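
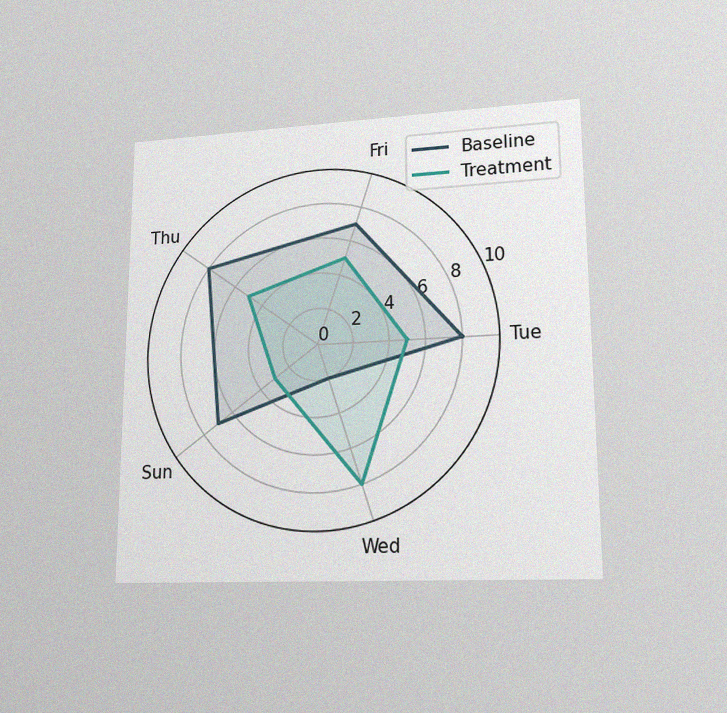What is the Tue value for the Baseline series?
8

The chart is viewed at a slight angle, with some photo noise. On the Tue axis, Baseline reaches 8.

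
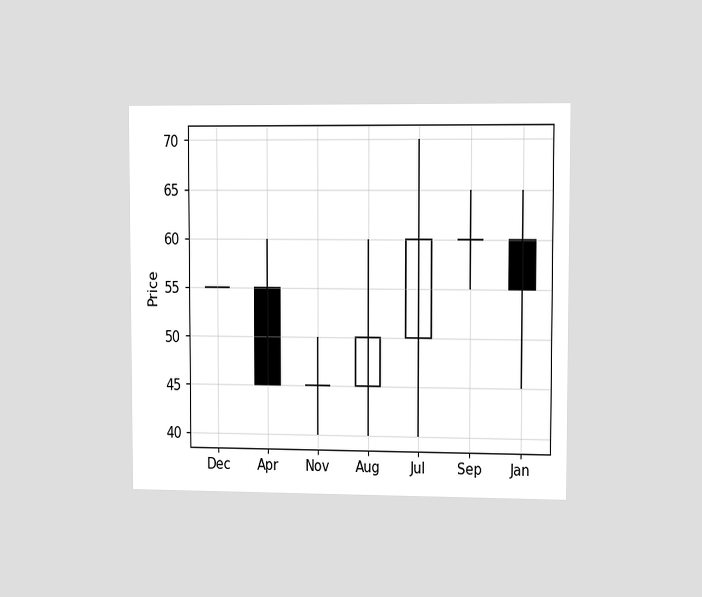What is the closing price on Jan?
The chart is viewed slightly from the right. The Jan candle closes at 55.

55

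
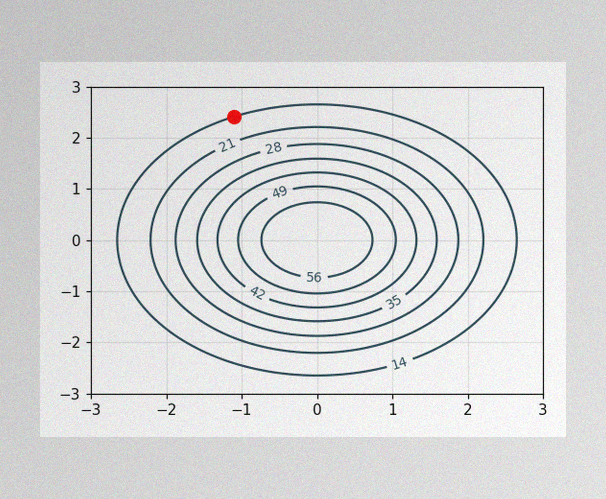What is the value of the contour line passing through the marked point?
14

The image has some photo noise and uneven lighting. The marked point sits on the contour labelled 14.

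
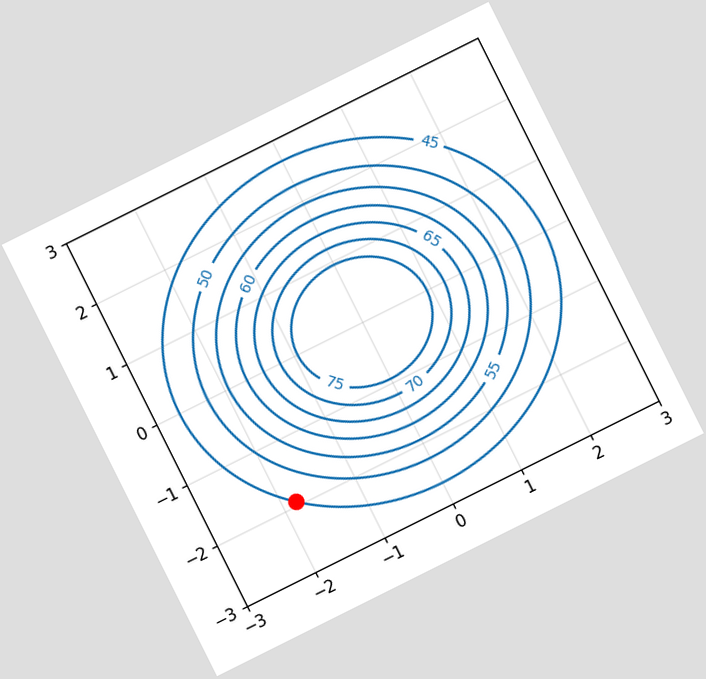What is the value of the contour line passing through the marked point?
The chart is tilted about 27° counter-clockwise. The marked point sits on the contour labelled 45.

45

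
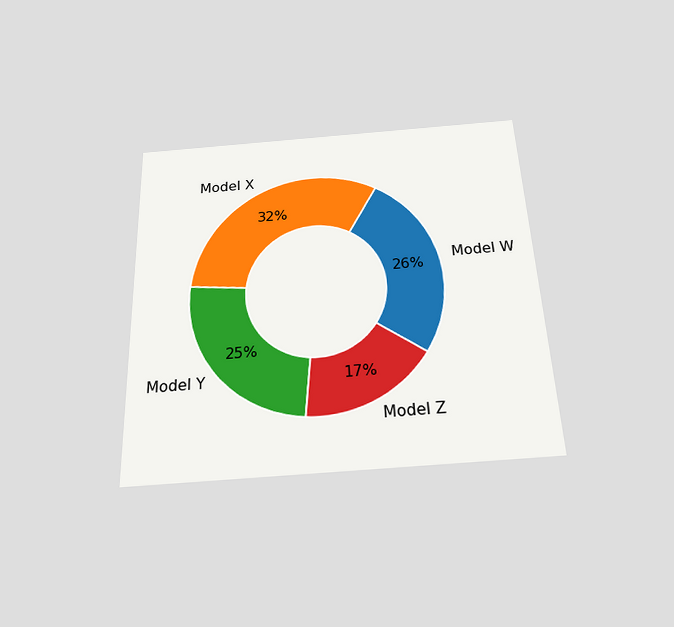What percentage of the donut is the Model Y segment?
25%

The chart is tilted about 2° counter-clockwise and viewed slightly from below. The Model Y segment takes up 25% of the ring.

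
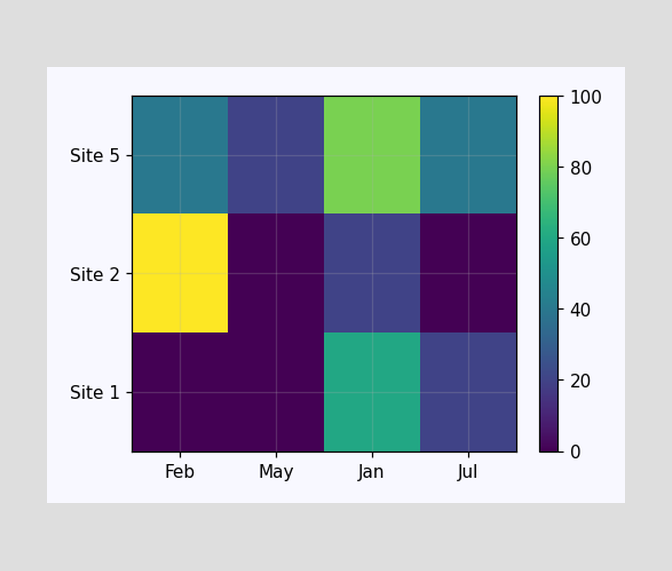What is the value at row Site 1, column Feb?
Matching cell (Site 1, Feb) against the colorbar gives 0.

0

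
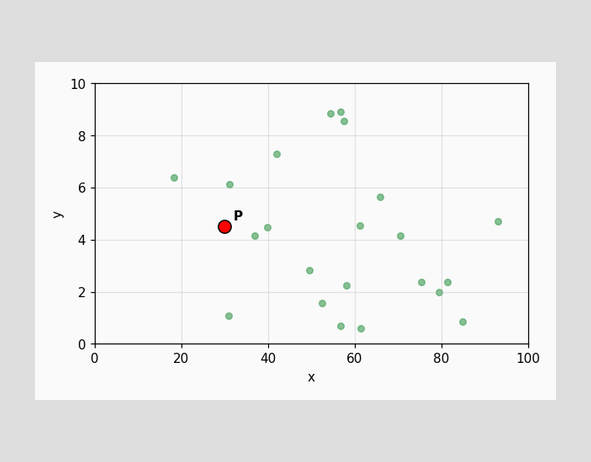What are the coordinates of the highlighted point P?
(30, 4.5)

Following the gridlines from P to each axis, P sits at (30, 4.5).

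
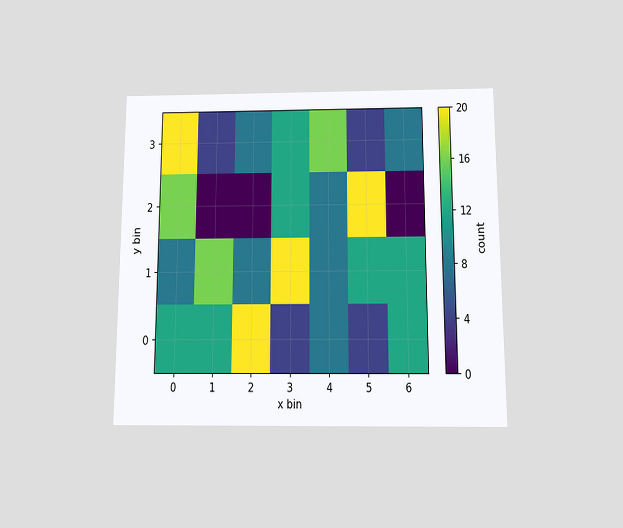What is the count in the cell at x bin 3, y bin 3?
The chart is viewed slightly from below. Matching the cell (3, 3) against the colorbar gives 12.

12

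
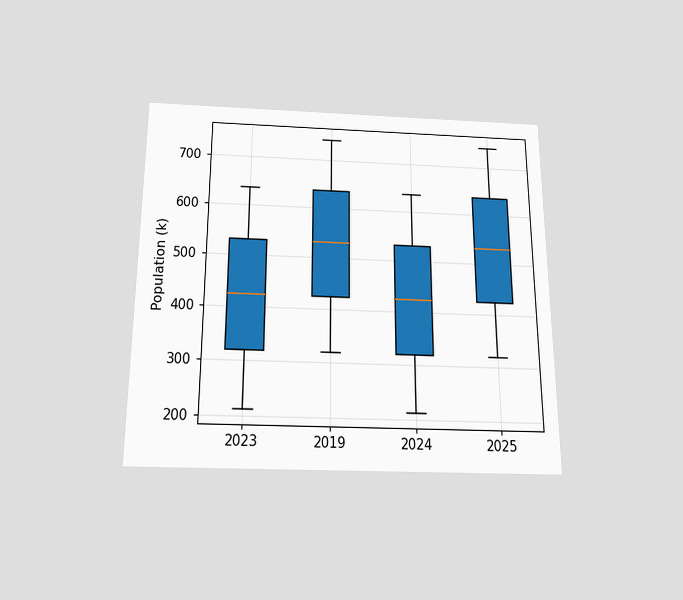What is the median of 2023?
The chart is viewed slightly from below. The median line in the 2023 box sits at 424k.

424k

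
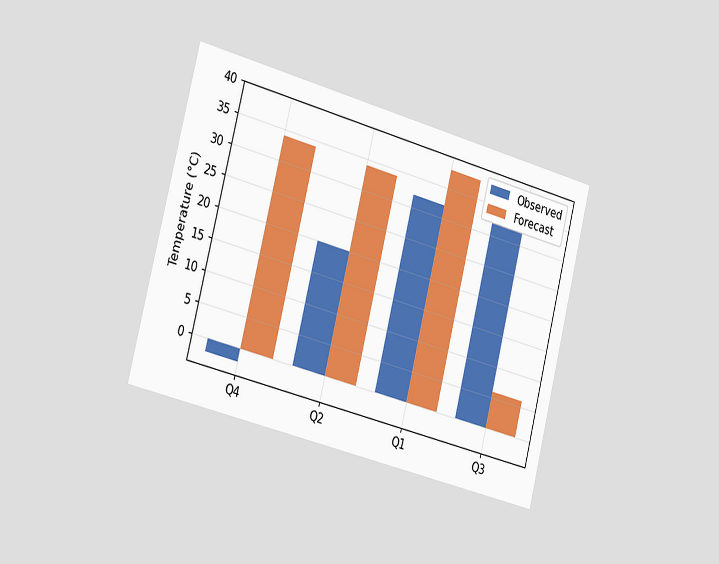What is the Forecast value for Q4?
34°C

The chart is tilted about 14° clockwise and viewed slightly from the left. The Forecast bar at Q4 reaches 34°C on the y-axis.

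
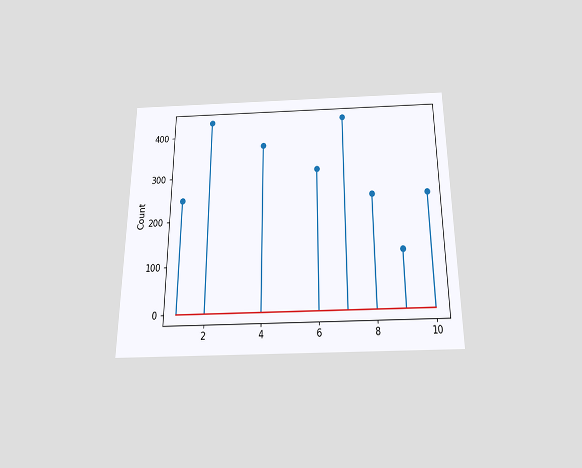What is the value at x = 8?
The chart is viewed slightly from below. The stem at x=8 reaches 248.

248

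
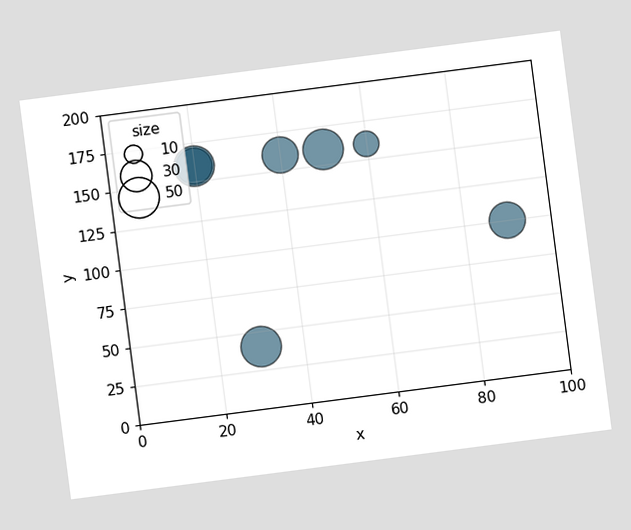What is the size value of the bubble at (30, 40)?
50

The chart is tilted about 7° counter-clockwise. Matching the bubble at (30, 40) against the size legend gives 50.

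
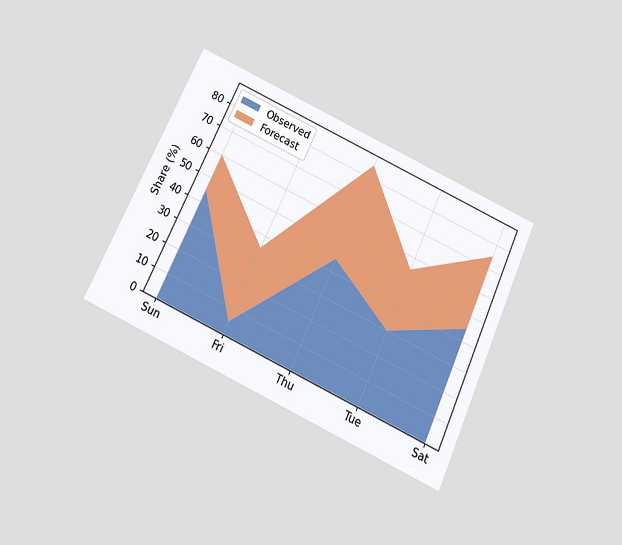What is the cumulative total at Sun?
60%

The chart is tilted about 25° clockwise and viewed slightly from below. The stacked total at Sun reaches 60%.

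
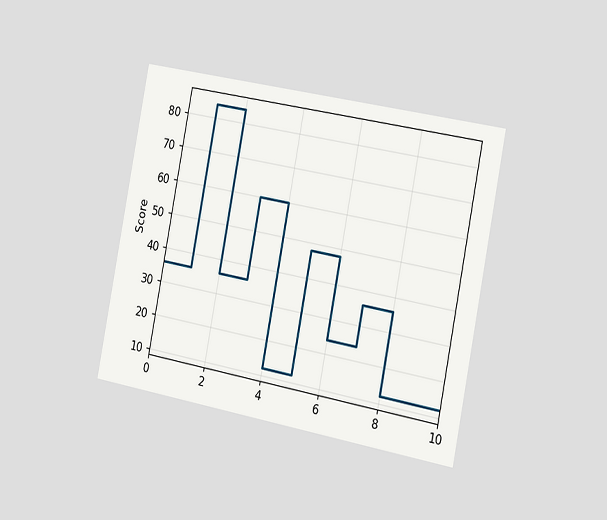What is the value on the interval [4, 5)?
12

The chart is tilted about 11° clockwise and viewed slightly from the right. On [4, 5) the step sits at 12.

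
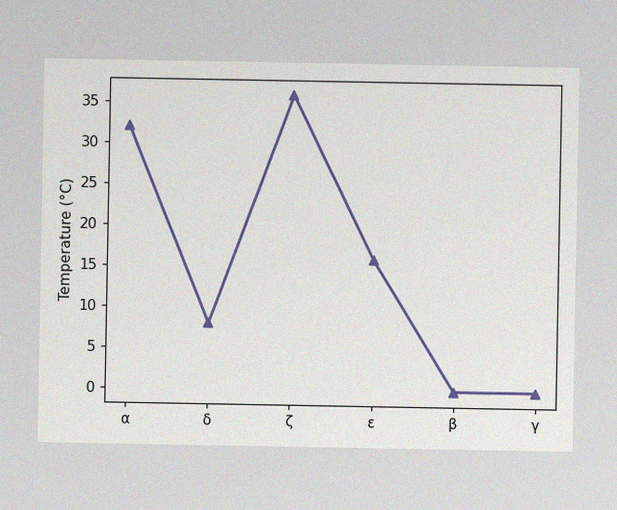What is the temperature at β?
The image has some photo noise and uneven lighting. At β, the line is at 0°C.

0°C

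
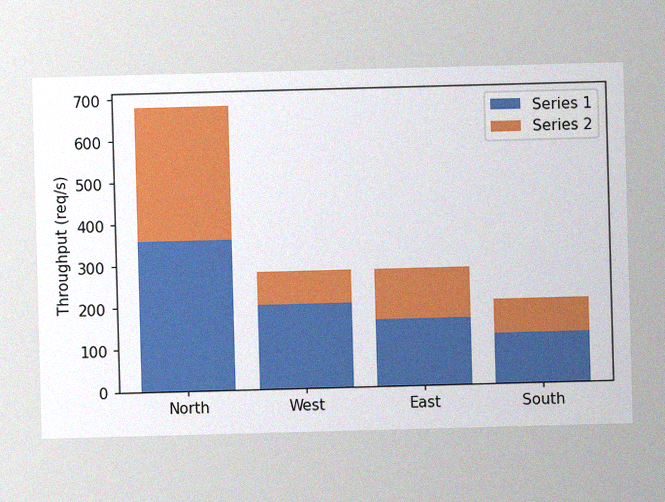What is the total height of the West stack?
The image has some photo noise and uneven lighting. The West stack's top reaches 280req/s on the y-axis.

280req/s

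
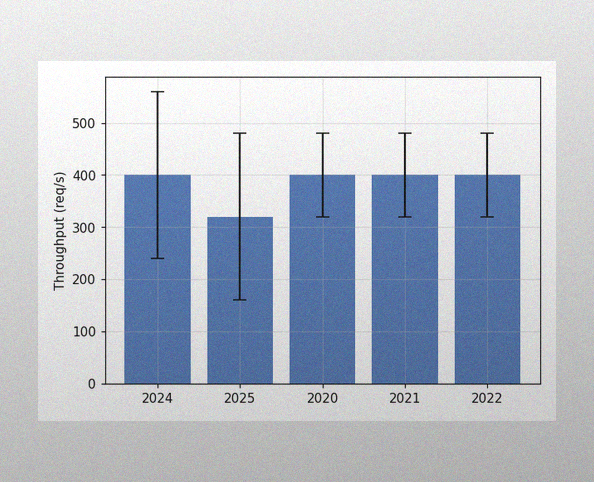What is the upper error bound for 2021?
The image has some photo noise and uneven lighting. The 2021 bar's upper whisker reaches 480req/s.

480req/s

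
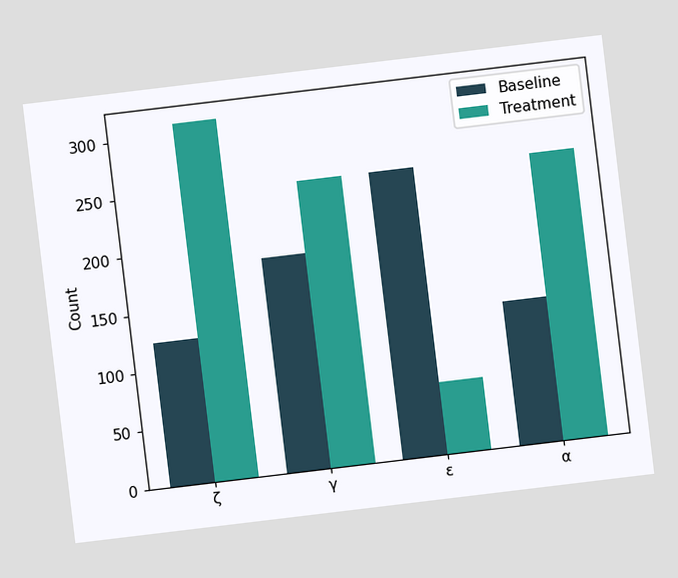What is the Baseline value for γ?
The chart is tilted about 7° counter-clockwise. The Baseline bar at γ reaches 186 on the y-axis.

186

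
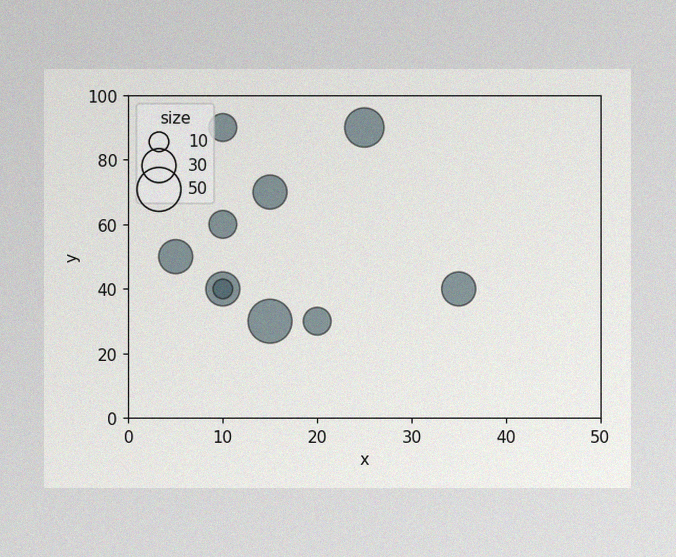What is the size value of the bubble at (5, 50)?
30

The image has some photo noise and uneven lighting. Matching the bubble at (5, 50) against the size legend gives 30.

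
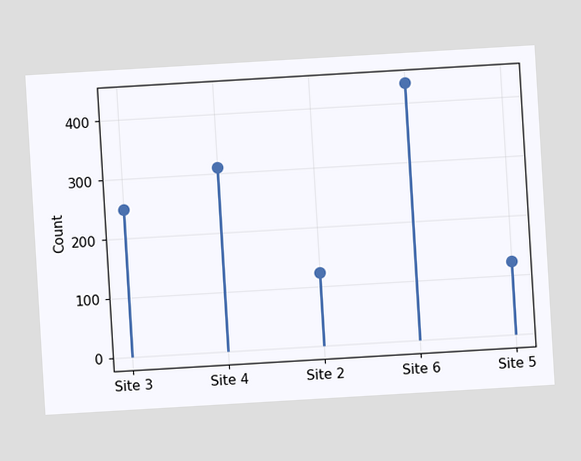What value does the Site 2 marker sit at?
124

The chart is tilted about 3° counter-clockwise. The Site 2 marker sits at 124.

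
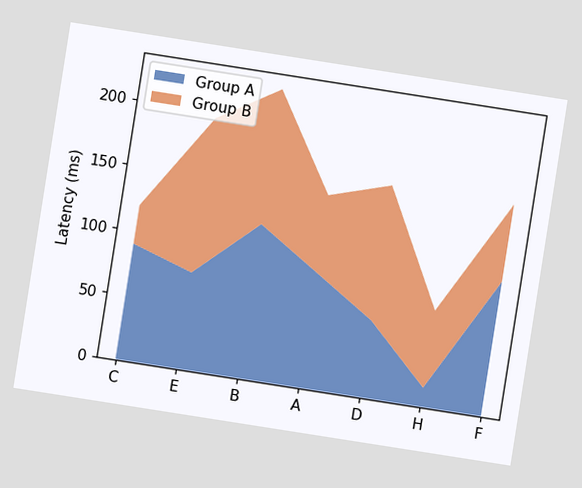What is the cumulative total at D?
The chart is tilted about 9° clockwise. The stacked total at D reaches 165ms.

165ms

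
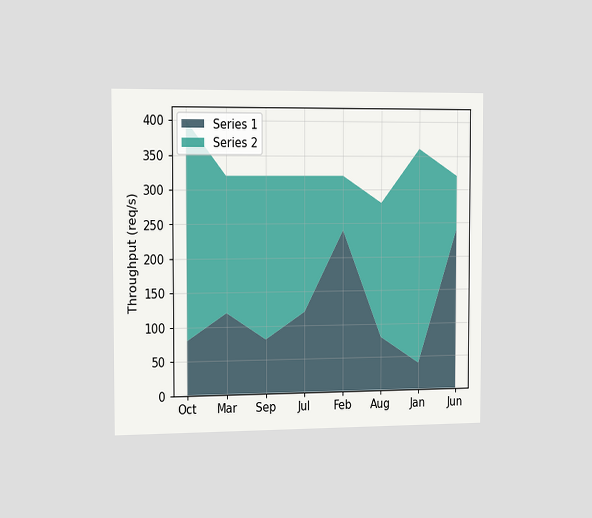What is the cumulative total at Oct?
The chart is viewed slightly from the left. The stacked total at Oct reaches 400req/s.

400req/s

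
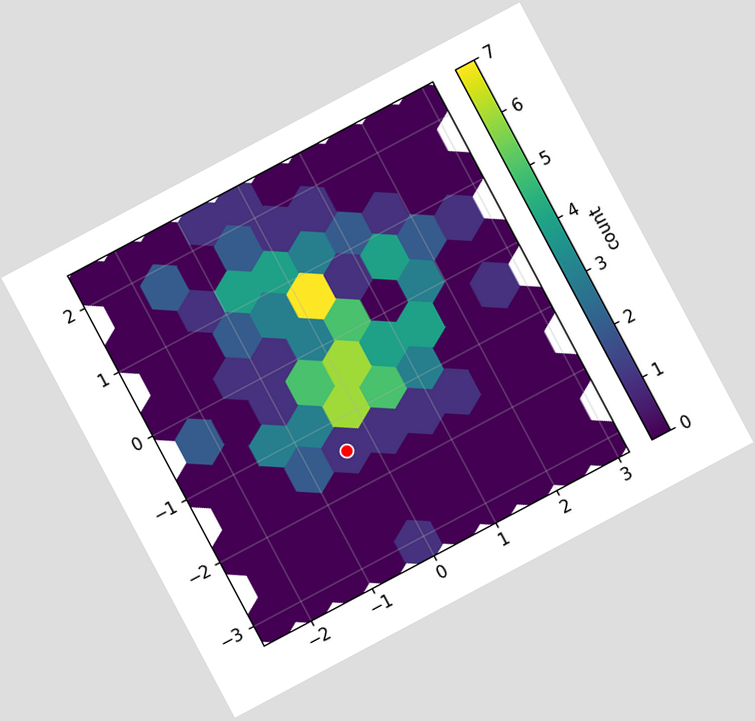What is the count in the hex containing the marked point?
1

The chart is tilted about 28° counter-clockwise. The marked hex reads 1 on the colorbar.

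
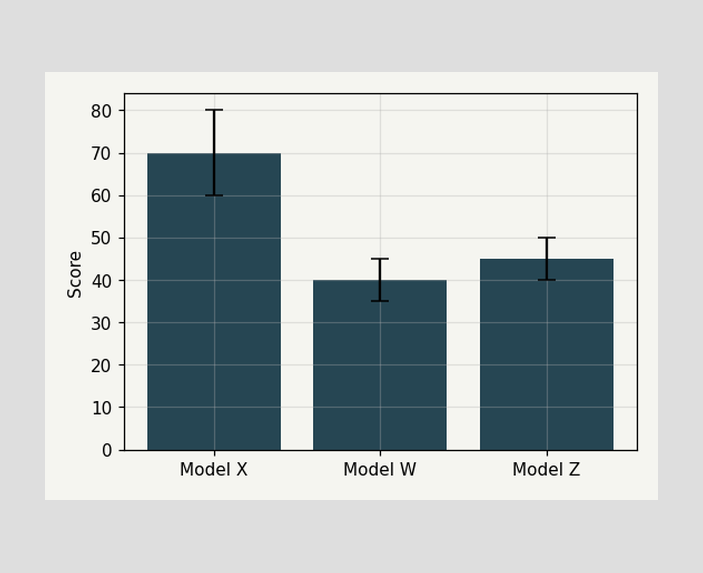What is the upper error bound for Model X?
The Model X bar's upper whisker reaches 80.

80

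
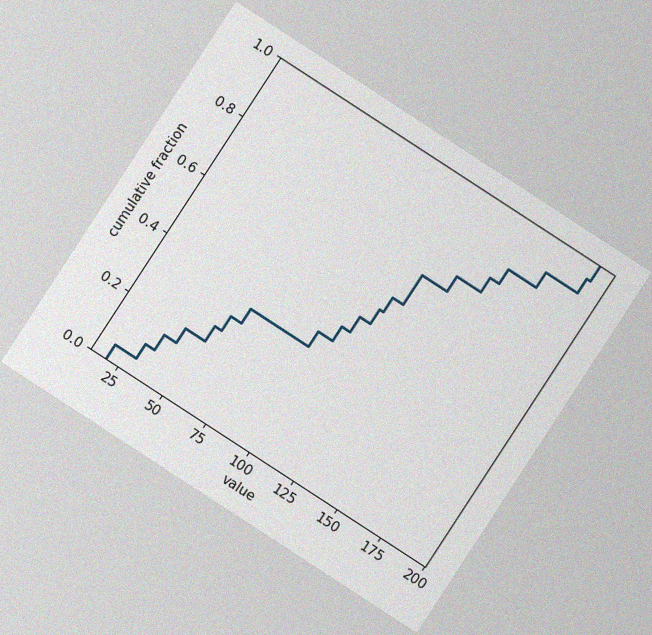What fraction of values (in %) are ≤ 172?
90%

The chart is tilted about 33° clockwise, with some photo noise. At x=172 the ECDF step is at 90%.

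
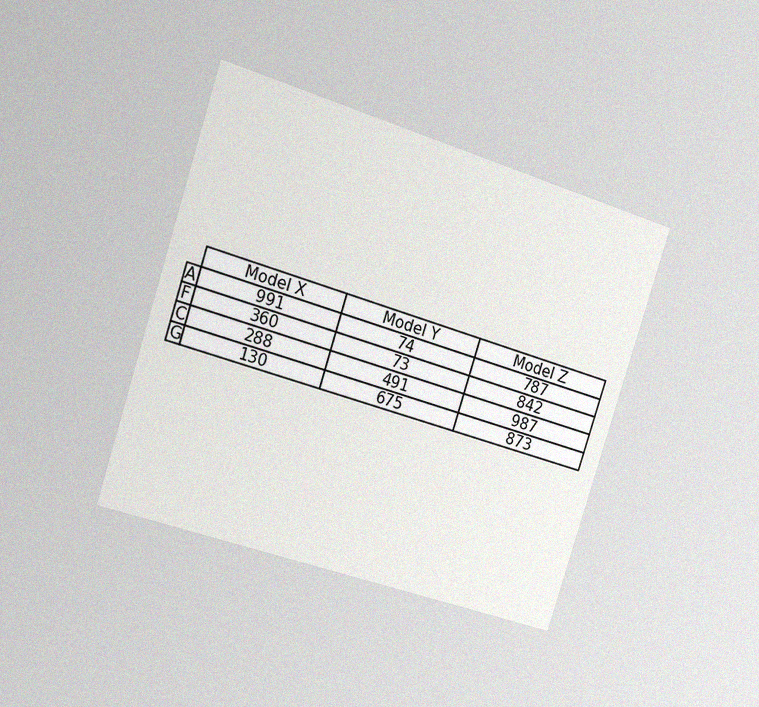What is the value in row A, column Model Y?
74

The chart is tilted about 18° clockwise and viewed slightly from the left, with some photo noise. The (A, Model Y) cell reads 74.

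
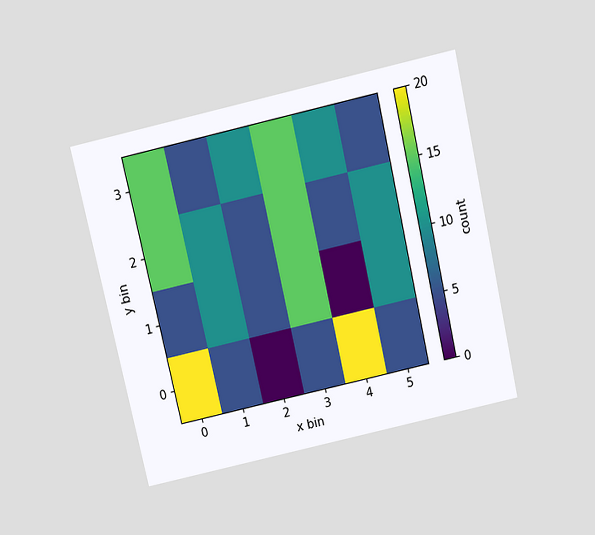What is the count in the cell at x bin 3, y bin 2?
The chart is tilted about 13° counter-clockwise and viewed slightly from above. Matching the cell (3, 2) against the colorbar gives 15.

15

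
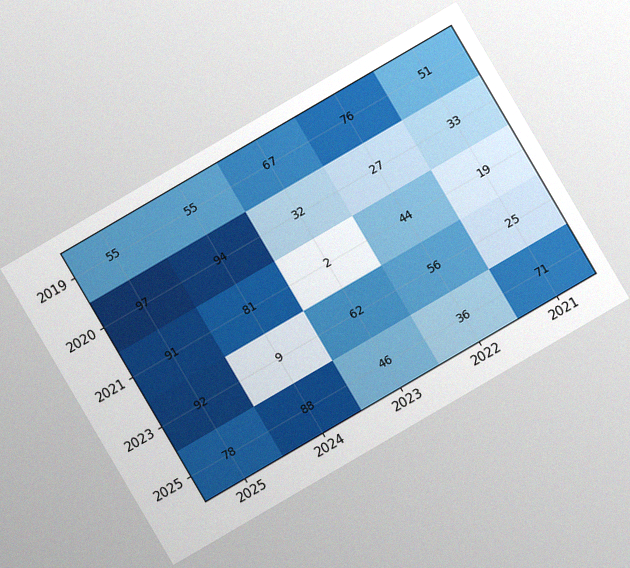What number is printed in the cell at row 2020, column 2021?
33

The chart is tilted about 30° counter-clockwise, with some photo noise. The (2020, 2021) cell reads 33.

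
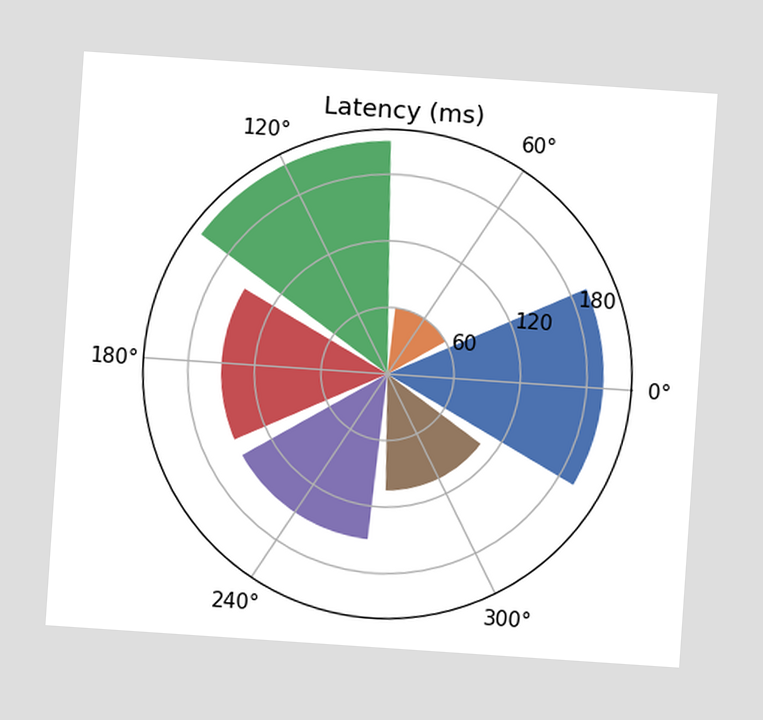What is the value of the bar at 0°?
The chart is tilted about 4° clockwise. The bar at 0° reaches 195ms on the radial axis.

195ms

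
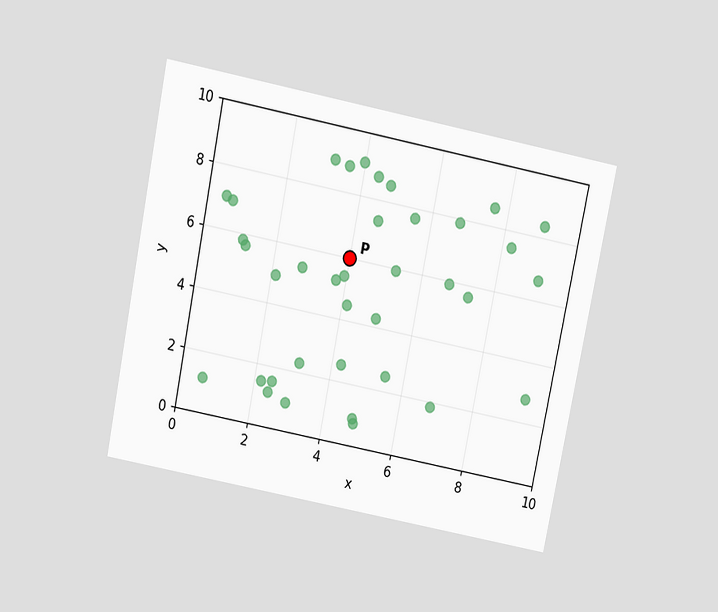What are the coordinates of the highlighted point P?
(4, 6)

The chart is tilted about 11° clockwise and viewed slightly from above. Following the gridlines from P to each axis, P sits at (4, 6).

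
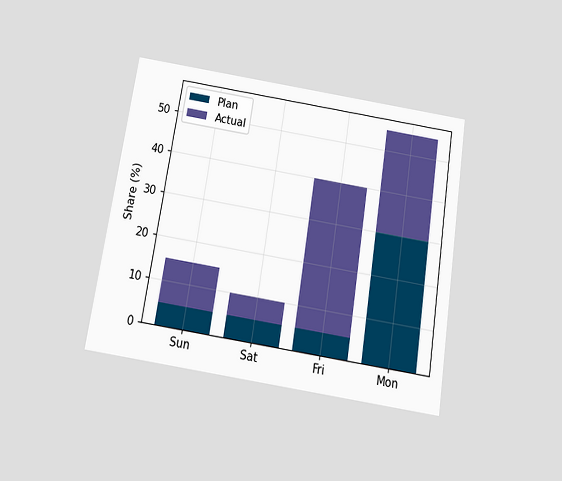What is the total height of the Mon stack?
55%

The chart is tilted about 9° clockwise and viewed slightly from below. The Mon stack's top reaches 55% on the y-axis.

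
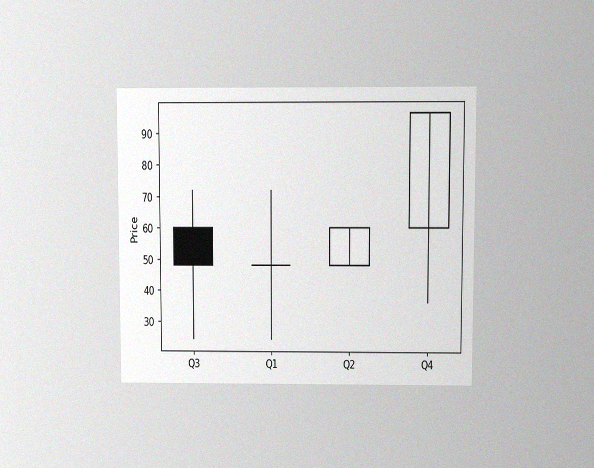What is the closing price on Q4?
The chart is viewed at a slight angle, with some photo noise. The Q4 candle closes at 96.

96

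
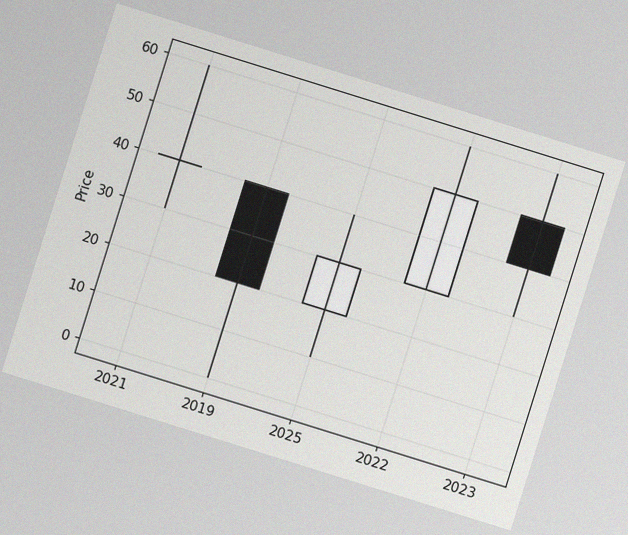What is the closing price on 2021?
The chart is tilted about 17° clockwise, with some photo noise. The 2021 candle closes at 40.

40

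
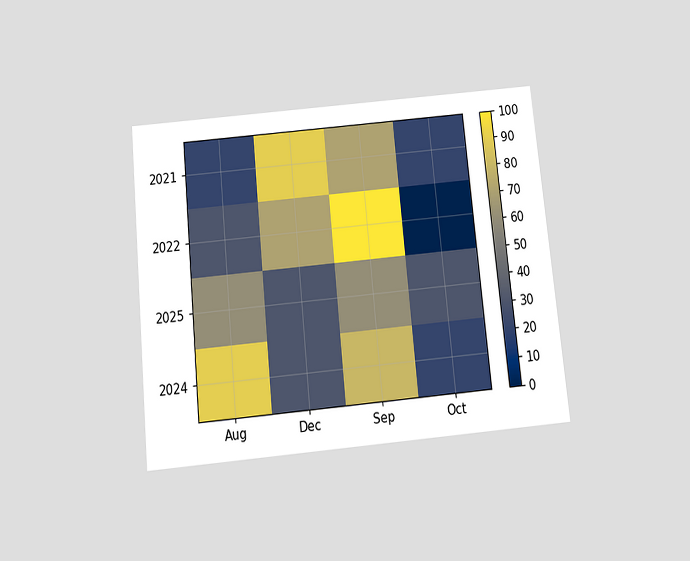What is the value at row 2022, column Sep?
The chart is tilted about 6° counter-clockwise and viewed slightly from below. Matching cell (2022, Sep) against the colorbar gives 100.

100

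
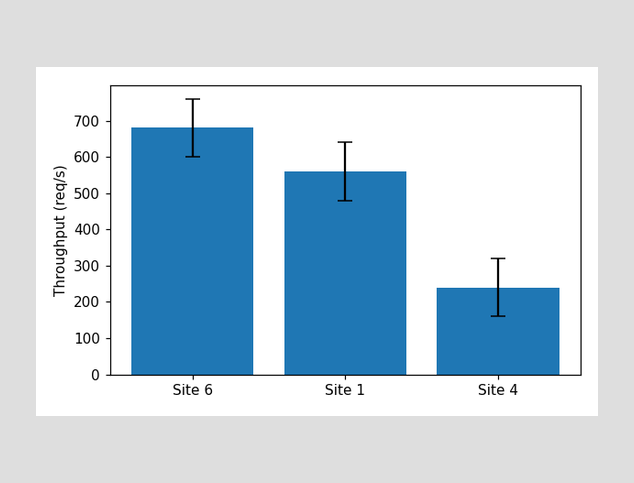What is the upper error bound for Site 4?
320req/s

The Site 4 bar's upper whisker reaches 320req/s.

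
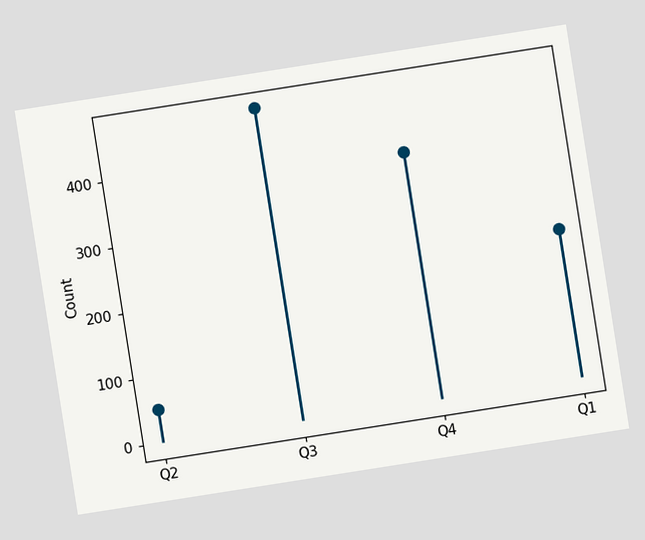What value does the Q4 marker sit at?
The chart is tilted about 9° counter-clockwise. The Q4 marker sits at 375.

375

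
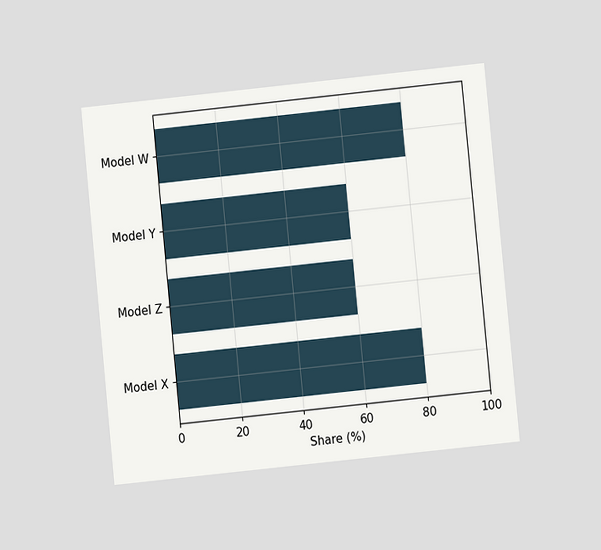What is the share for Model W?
80%

The chart is tilted about 6° counter-clockwise and viewed at a slight angle. Reading along the chart's x-axis, the Model W bar reaches 80%.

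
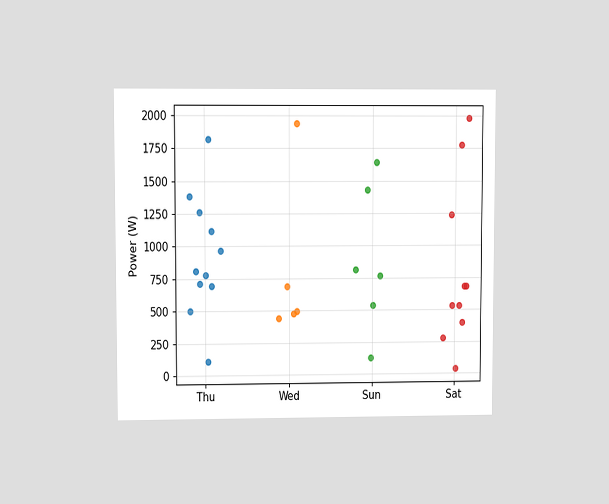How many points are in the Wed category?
5

The chart is viewed at a slight angle. Counting the markers in the Wed column gives 5.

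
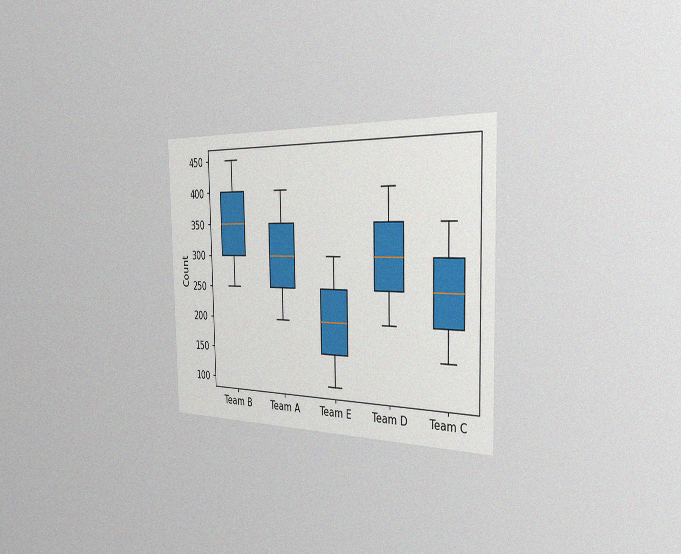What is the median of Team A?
The chart is viewed slightly from the right, with some photo noise. The median line in the Team A box sits at 300.

300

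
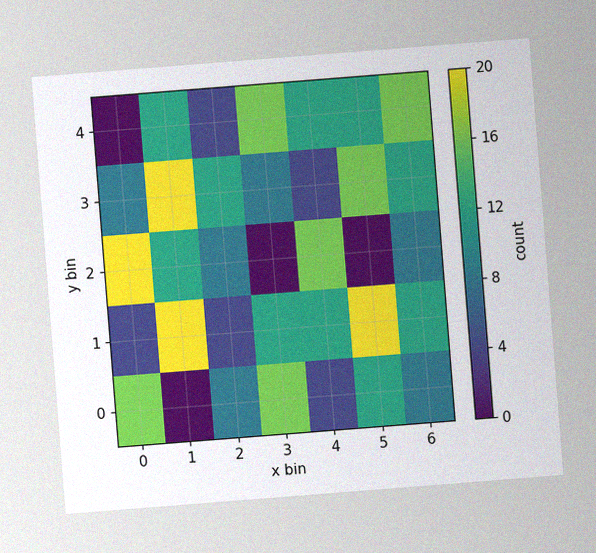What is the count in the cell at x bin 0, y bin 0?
The chart is tilted about 4° counter-clockwise, with some photo noise. Matching the cell (0, 0) against the colorbar gives 16.

16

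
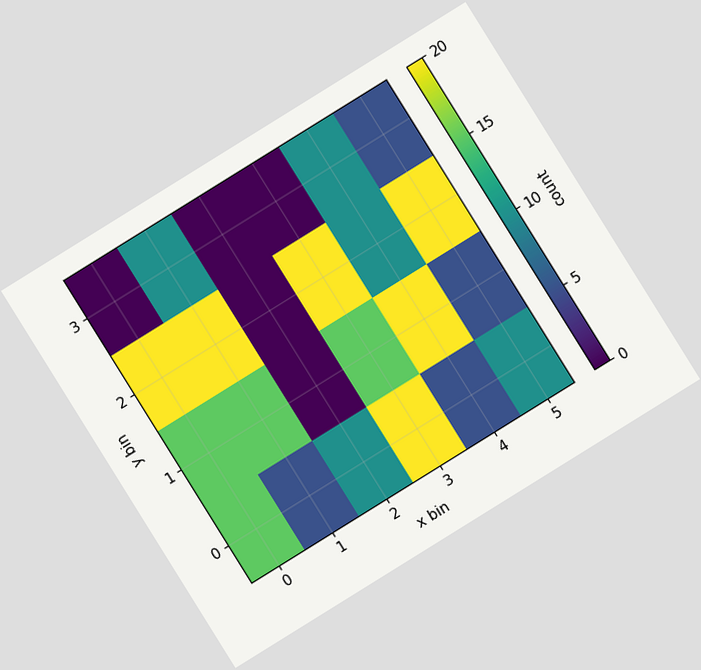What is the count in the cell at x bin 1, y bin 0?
5

The chart is tilted about 32° counter-clockwise. Matching the cell (1, 0) against the colorbar gives 5.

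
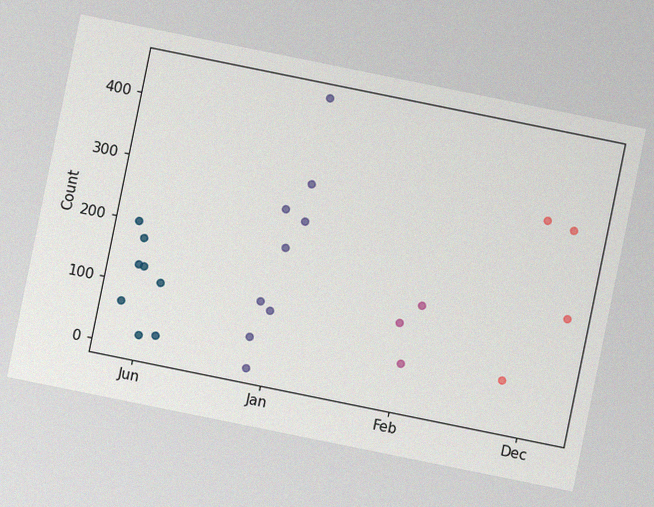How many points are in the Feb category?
The chart is tilted about 11° clockwise, with some photo noise. Counting the markers in the Feb column gives 3.

3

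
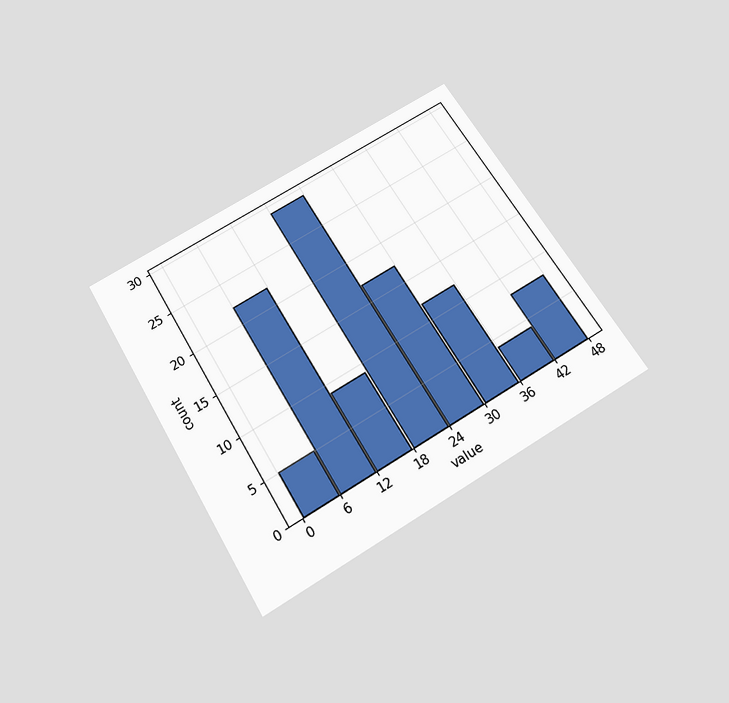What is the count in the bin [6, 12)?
22

The chart is tilted about 31° counter-clockwise and viewed slightly from below. The [6, 12) bin has height 22.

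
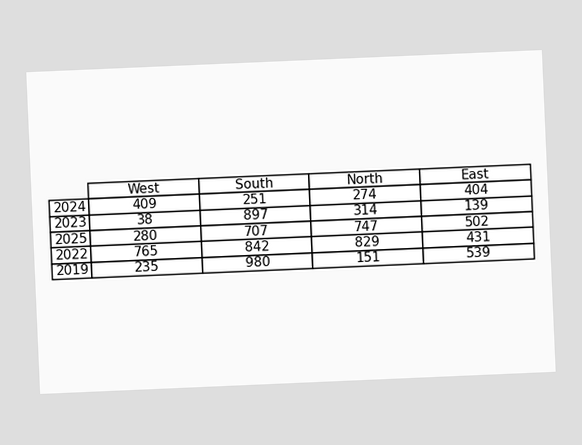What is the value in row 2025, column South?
The chart is tilted about 2° counter-clockwise. The (2025, South) cell reads 707.

707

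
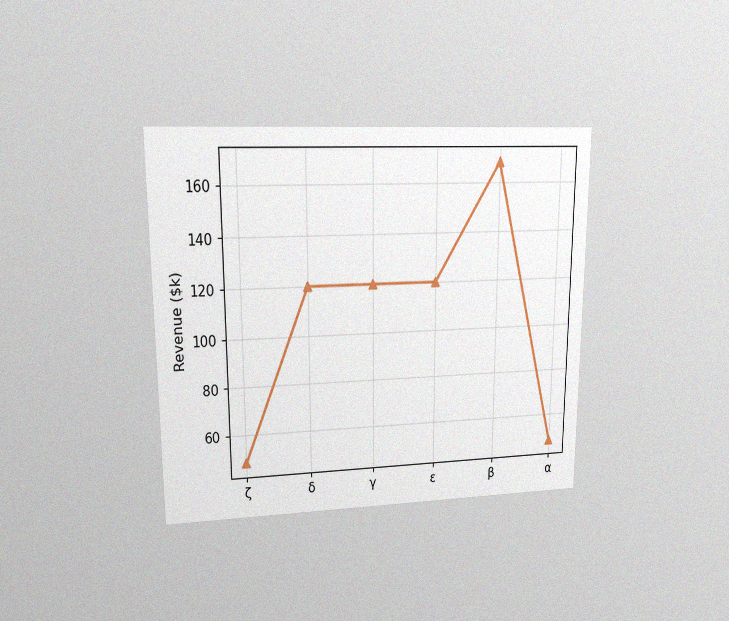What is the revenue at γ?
$120k

The chart is viewed at a slight angle, with some photo noise. At γ, the line is at $120k.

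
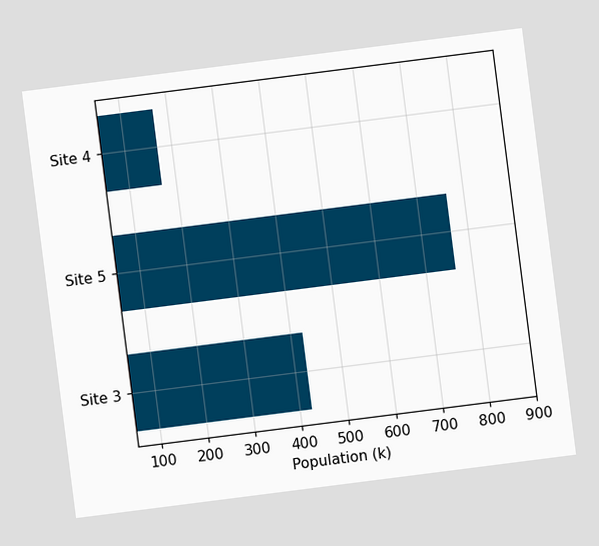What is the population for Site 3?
425k

The chart is tilted about 7° counter-clockwise. Reading along the chart's x-axis, the Site 3 bar reaches 425k.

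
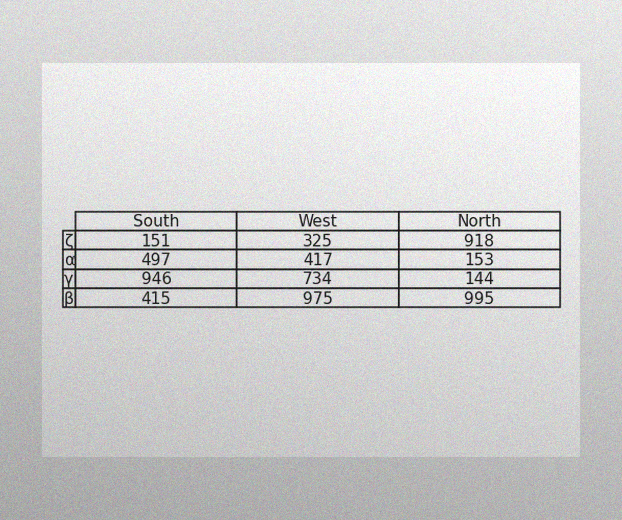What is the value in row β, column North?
995

The image has some photo noise and uneven lighting. The (β, North) cell reads 995.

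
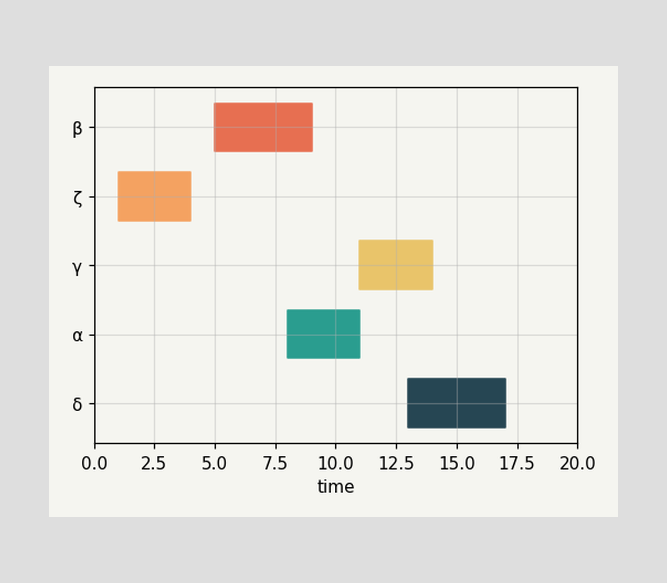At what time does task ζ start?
The ζ bar begins at t=1.

1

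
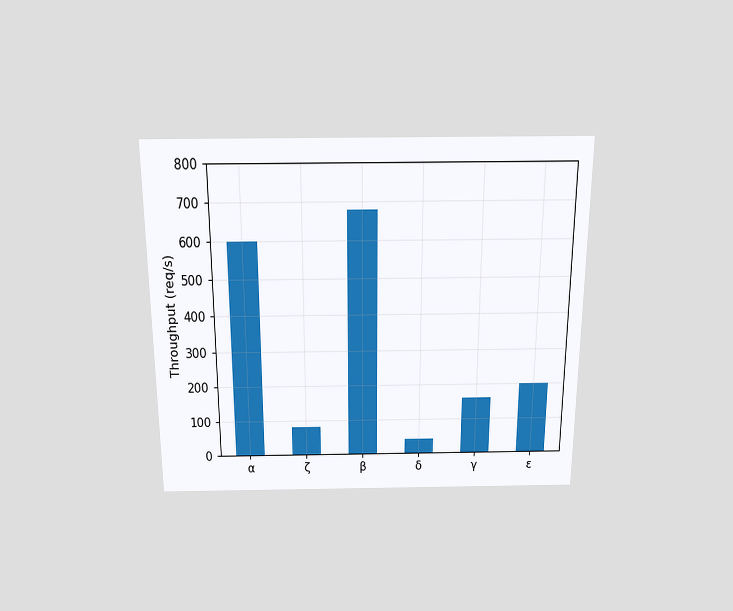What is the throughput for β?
680req/s

The chart is viewed slightly from above. Reading along the chart's y-axis, the β bar reaches 680req/s.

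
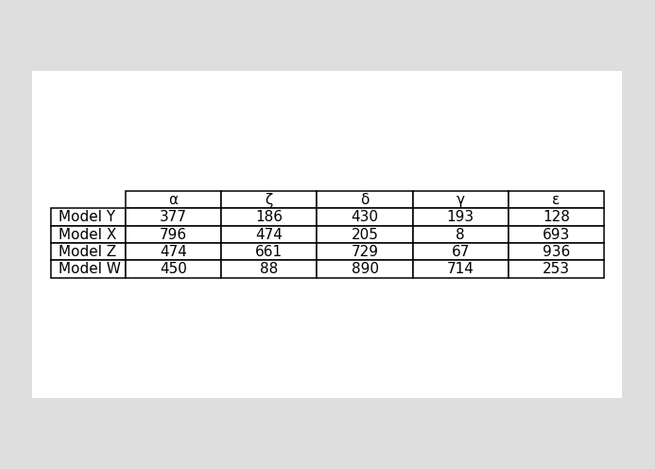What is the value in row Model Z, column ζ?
The (Model Z, ζ) cell reads 661.

661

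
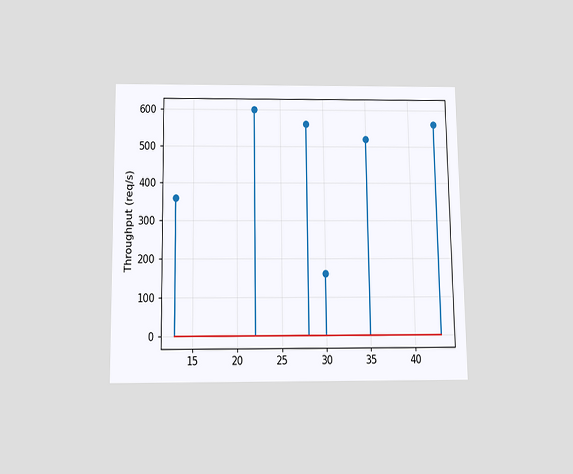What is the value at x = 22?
600req/s

The chart is viewed slightly from below. The stem at x=22 reaches 600req/s.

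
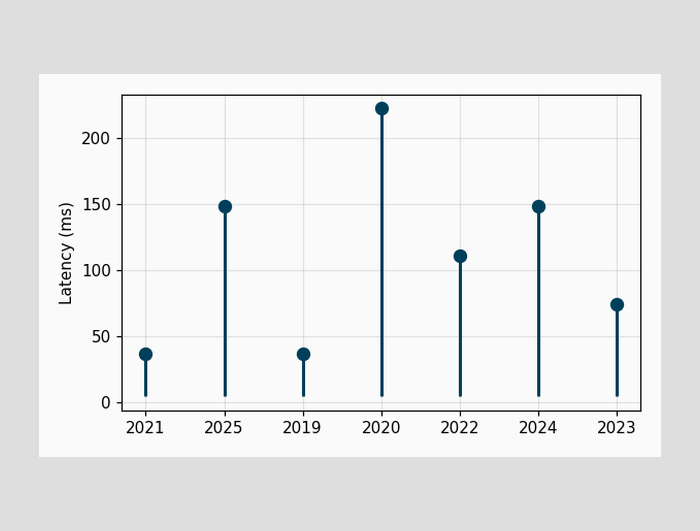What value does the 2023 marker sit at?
74ms

The 2023 marker sits at 74ms.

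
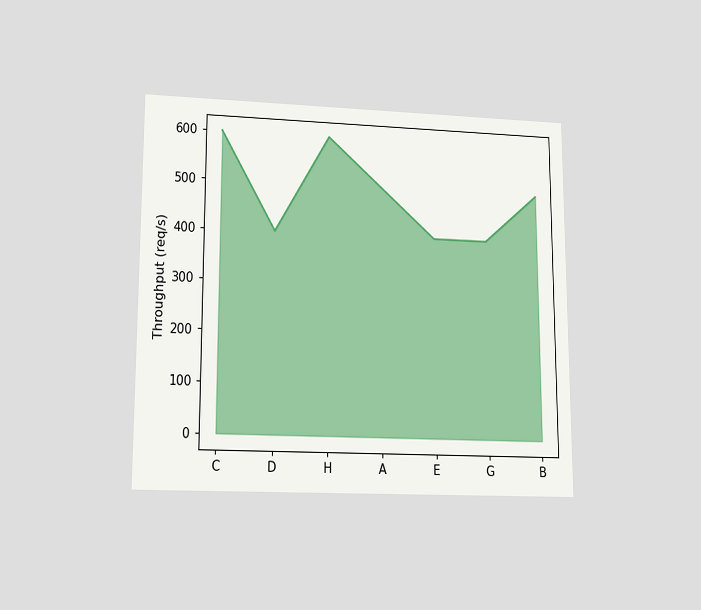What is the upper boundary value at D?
400req/s

The chart is viewed at a slight angle. At D the upper boundary is at 400req/s.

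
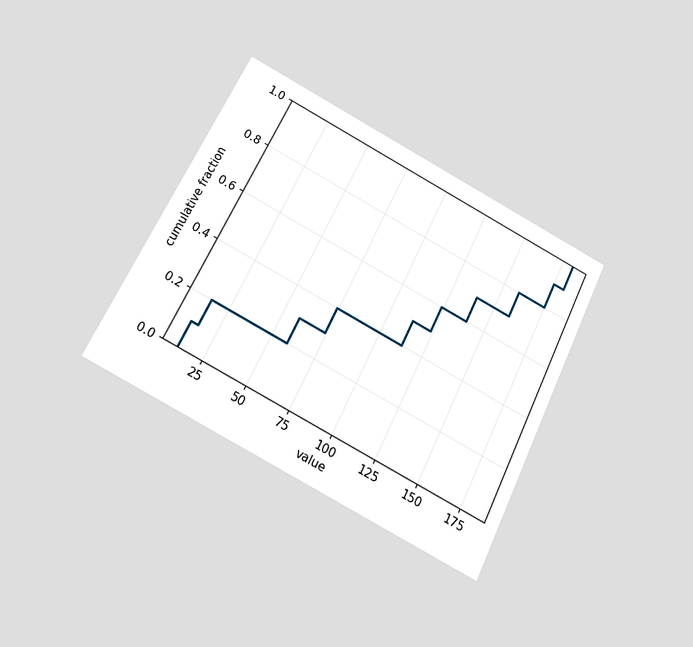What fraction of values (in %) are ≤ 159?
The chart is tilted about 26° clockwise and viewed slightly from below. At x=159 the ECDF step is at 80%.

80%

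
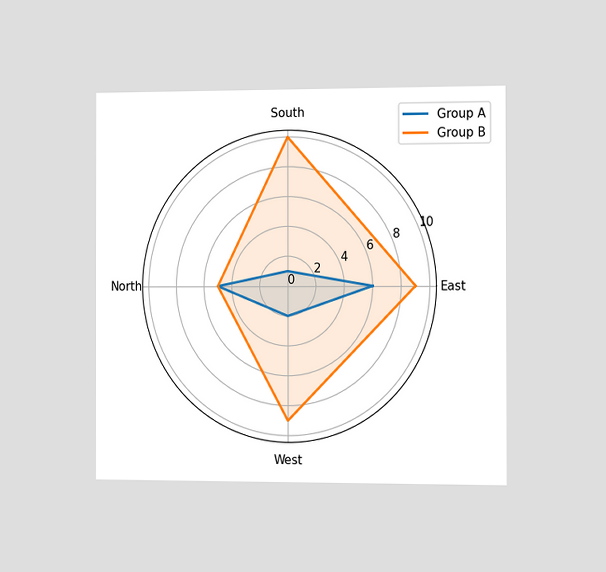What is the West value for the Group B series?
The chart is viewed at a slight angle. On the West axis, Group B reaches 9.

9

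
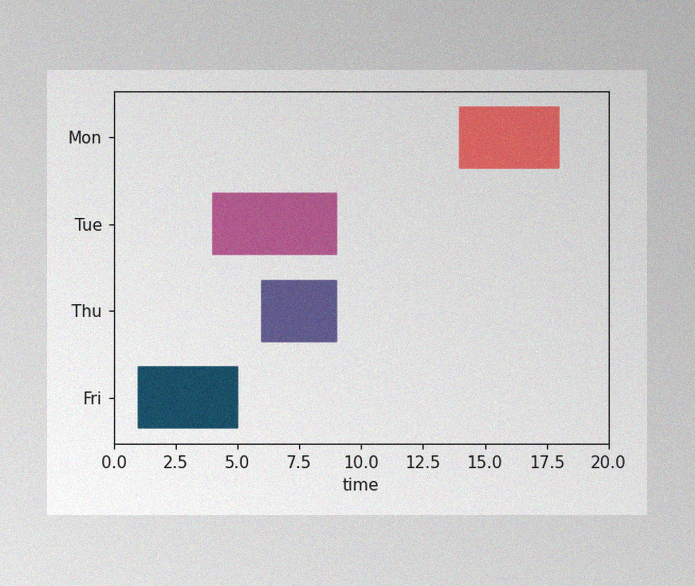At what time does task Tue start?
4

The image has some photo noise and uneven lighting. The Tue bar begins at t=4.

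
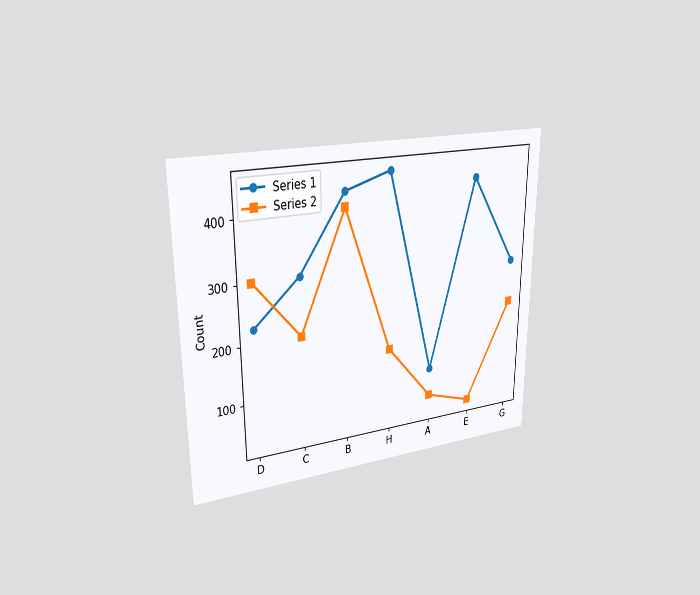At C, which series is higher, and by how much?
The chart is viewed at a slight angle. At C, Series 1 sits above the other line by 100.

Series 1, by 100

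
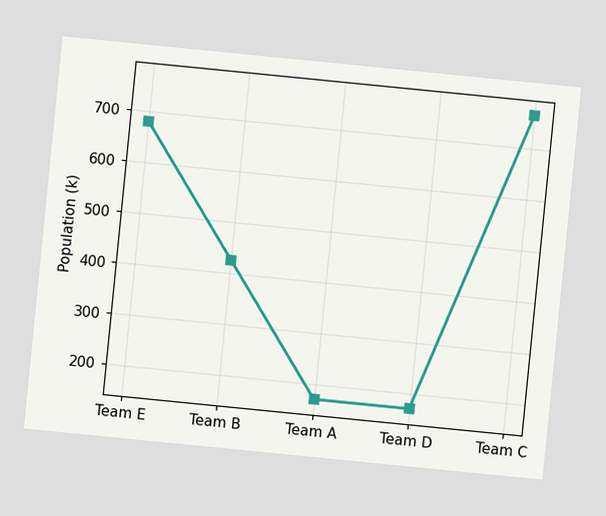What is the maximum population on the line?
The chart is tilted about 6° clockwise. The highest point is at Team C, and reading across to the y-axis gives 765k.

765k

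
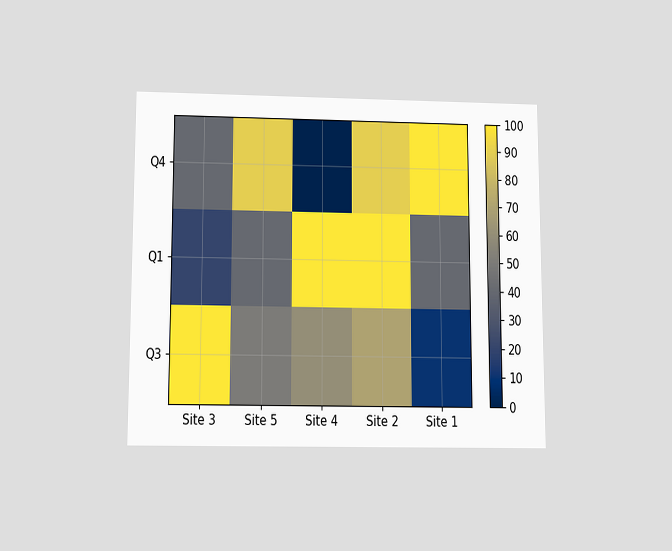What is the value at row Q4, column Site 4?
The chart is viewed slightly from below. Matching cell (Q4, Site 4) against the colorbar gives 0.

0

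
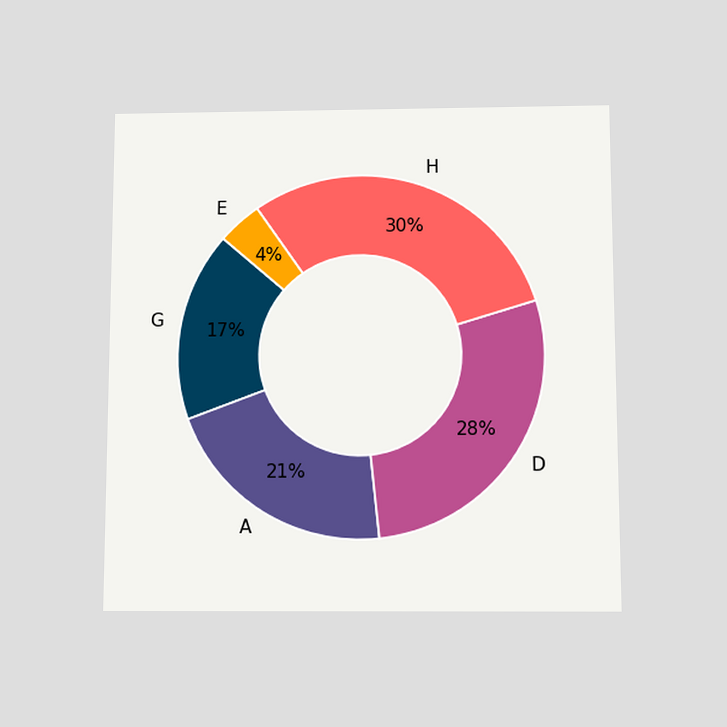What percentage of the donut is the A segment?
21%

The chart is viewed slightly from below. The A segment takes up 21% of the ring.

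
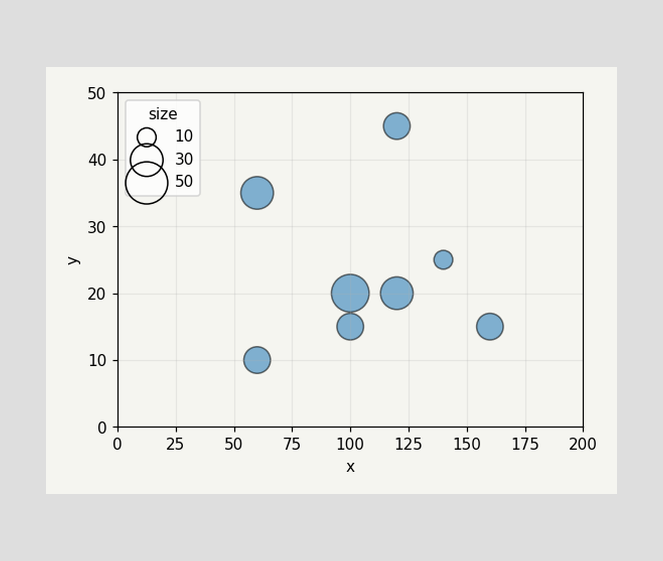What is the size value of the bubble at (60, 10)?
20

Matching the bubble at (60, 10) against the size legend gives 20.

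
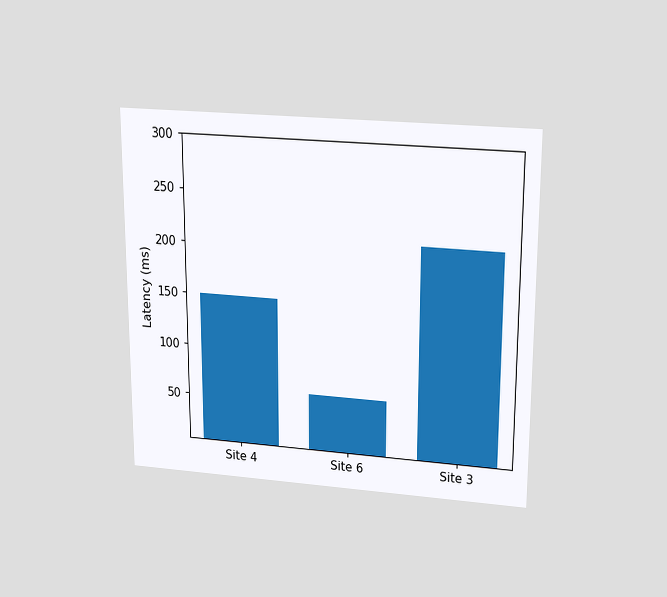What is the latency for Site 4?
150ms

The chart is viewed slightly from above. Reading along the chart's y-axis, the Site 4 bar reaches 150ms.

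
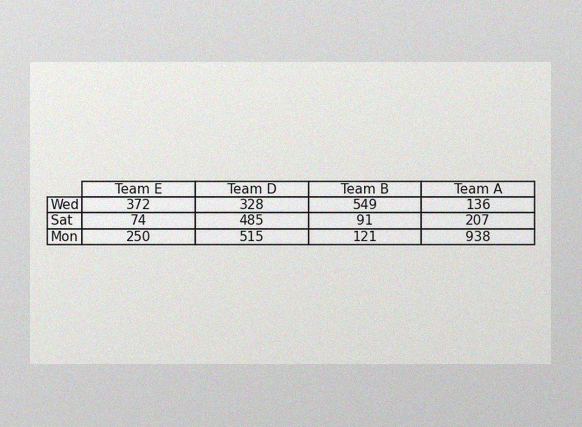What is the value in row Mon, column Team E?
The image has some photo noise and uneven lighting. The (Mon, Team E) cell reads 250.

250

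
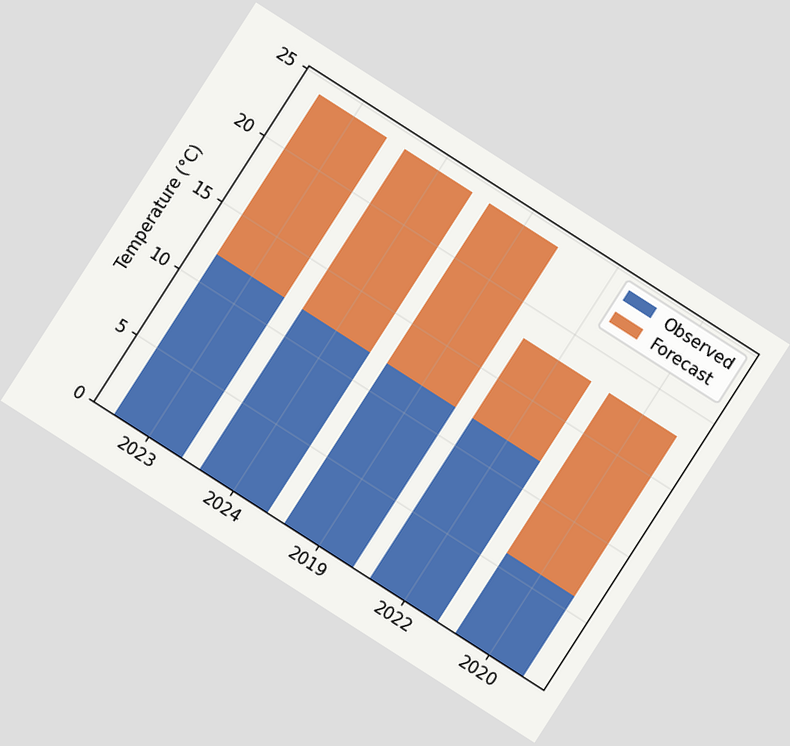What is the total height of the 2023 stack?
The chart is tilted about 33° clockwise. The 2023 stack's top reaches 24°C on the y-axis.

24°C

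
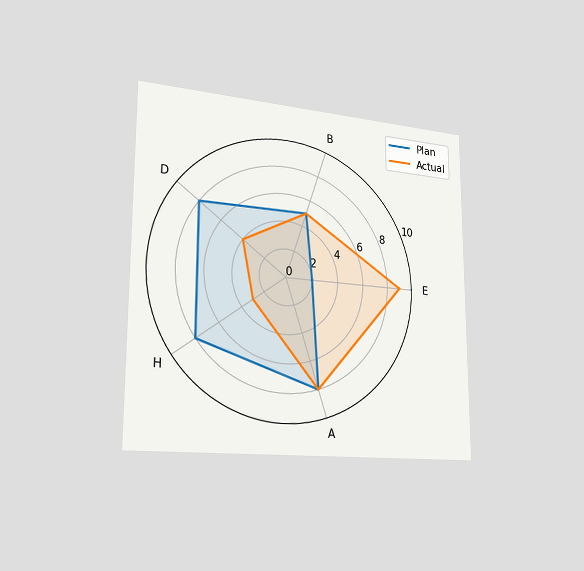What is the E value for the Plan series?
The chart is viewed slightly from the left. On the E axis, Plan reaches 2.

2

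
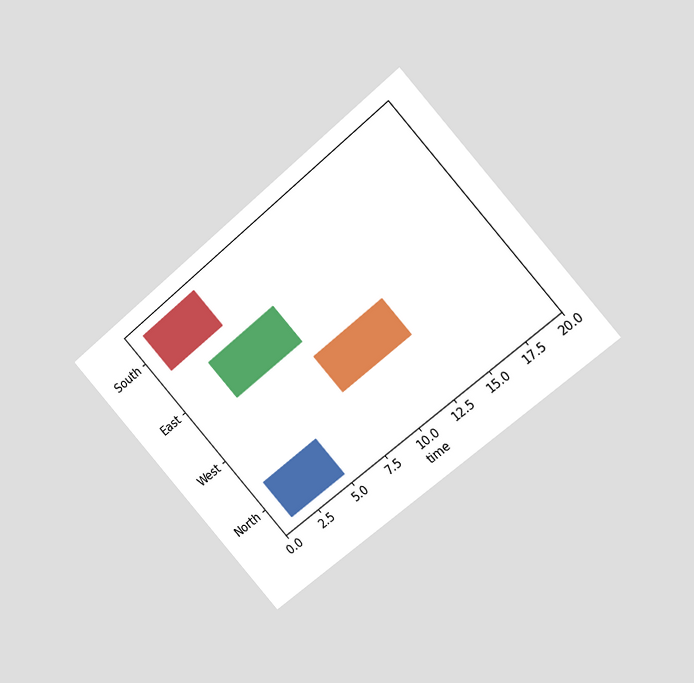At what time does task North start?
1

The chart is tilted about 41° counter-clockwise and viewed at a slight angle. The North bar begins at t=1.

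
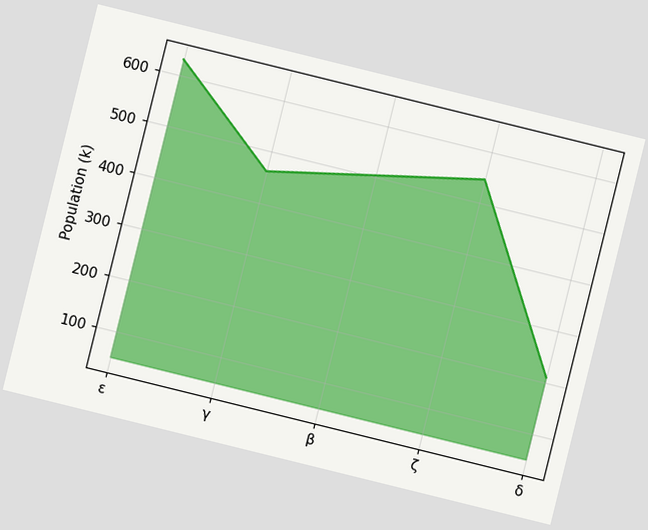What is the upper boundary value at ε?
630k

The chart is tilted about 14° clockwise. At ε the upper boundary is at 630k.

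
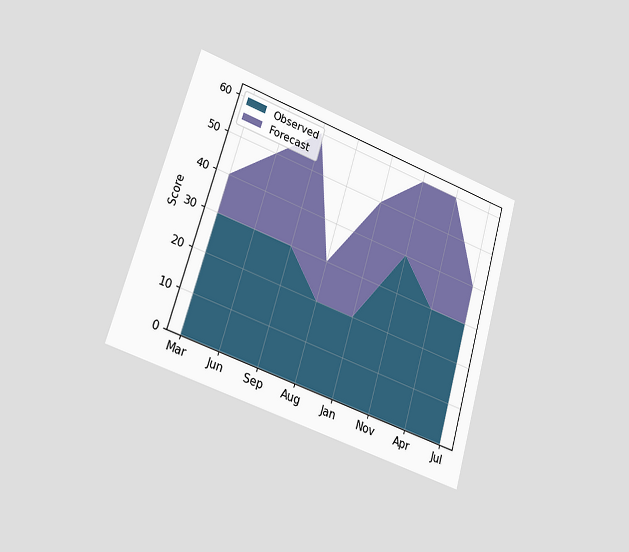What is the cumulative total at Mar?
40

The chart is tilted about 16° clockwise and viewed slightly from the left. The stacked total at Mar reaches 40.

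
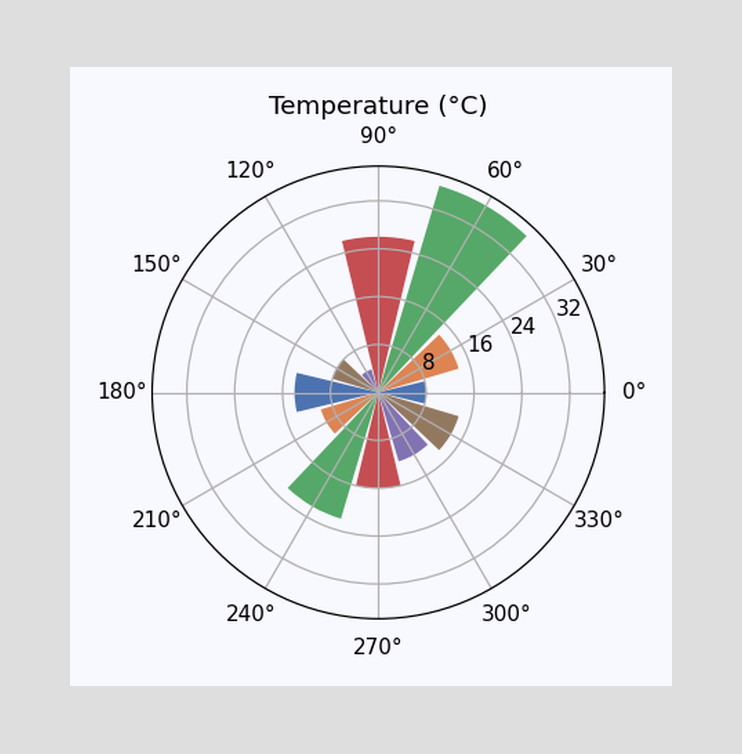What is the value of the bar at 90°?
The bar at 90° reaches 26°C on the radial axis.

26°C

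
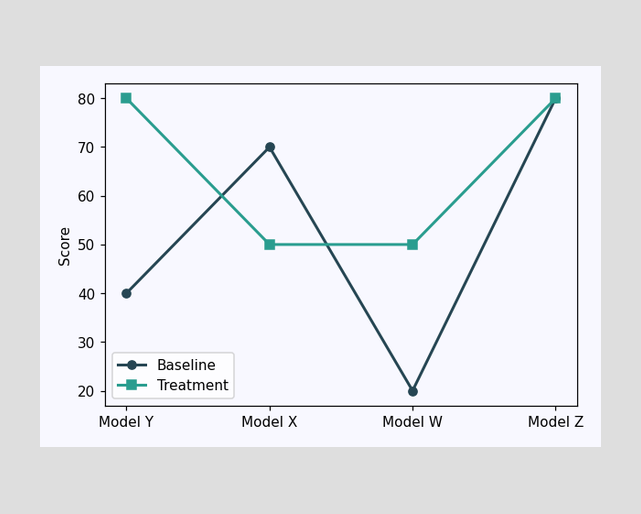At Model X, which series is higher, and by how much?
Baseline, by 20

At Model X, Baseline sits above the other line by 20.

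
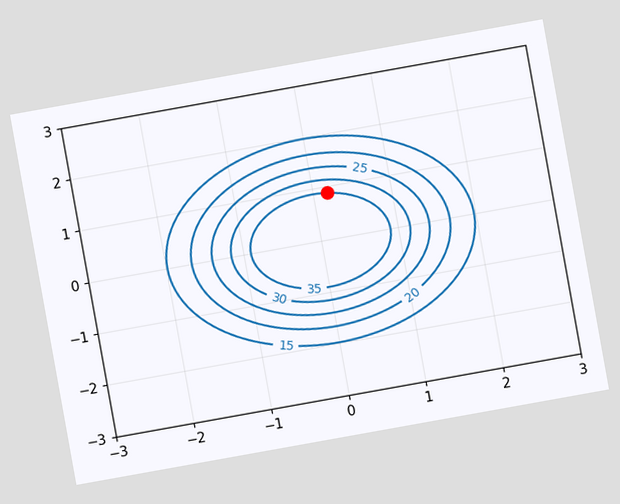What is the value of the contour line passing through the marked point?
35

The chart is tilted about 10° counter-clockwise. The marked point sits on the contour labelled 35.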